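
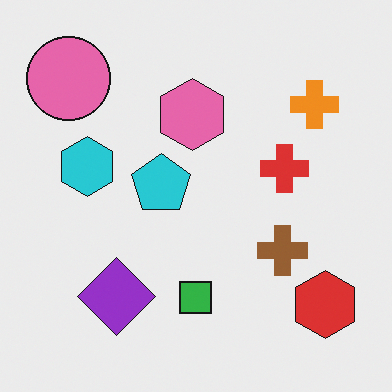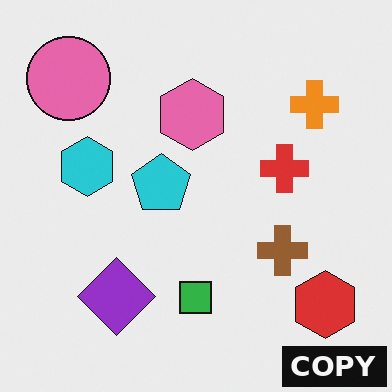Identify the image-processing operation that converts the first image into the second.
This is the original image watermarked with the text "COPY" in the lower-right corner.

A dark label reading "COPY" appears in the lower-right corner.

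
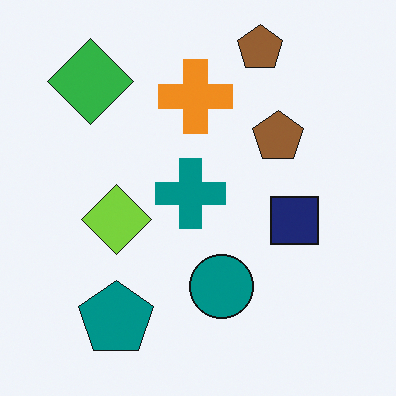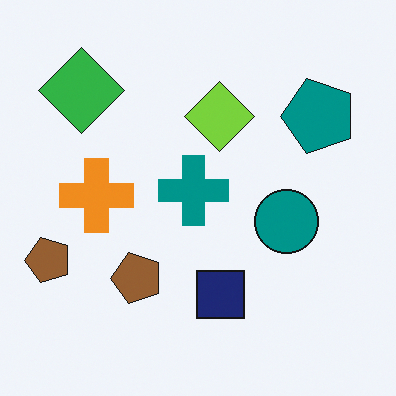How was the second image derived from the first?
It was transposed (reflected across the top-left ↔ bottom-right diagonal).

Shapes have swapped their row and column positions — what was in the top-right is now in the bottom-left — a diagonal reflection.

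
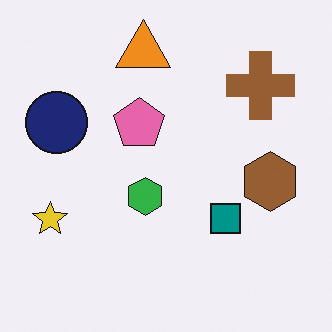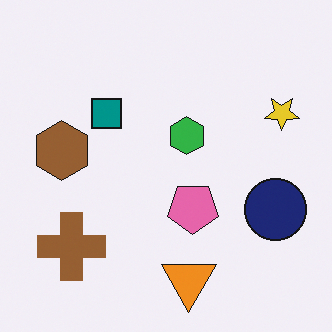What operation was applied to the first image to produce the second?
This is the original image rotated 180°.

The yellow star sits in the left of the first image and the right of the second — consistent with a whole-image 180° rotation.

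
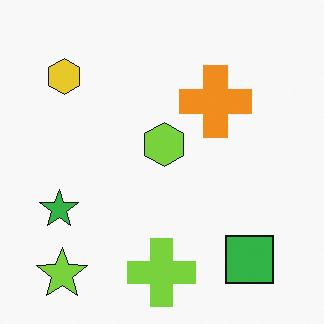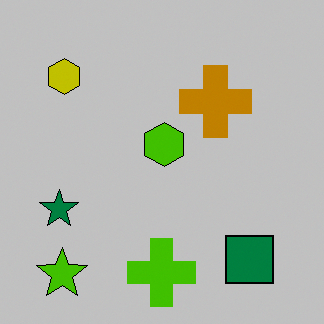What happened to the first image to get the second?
It was aggressively posterized.

Each flat color has snapped to a coarser quantized level — most visibly, the near-white background has dropped to a flat grey.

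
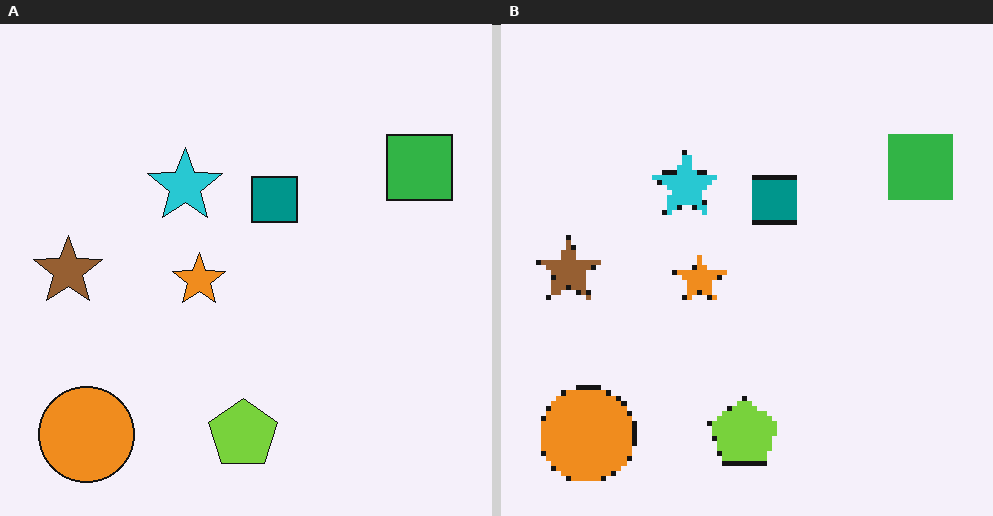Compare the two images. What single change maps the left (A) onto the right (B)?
The image was lightly pixelated (a mild mosaic effect).

Shapes are reduced to large square blocks; fine edges and outlines are lost — a downscale-then-upscale (mosaic) effect.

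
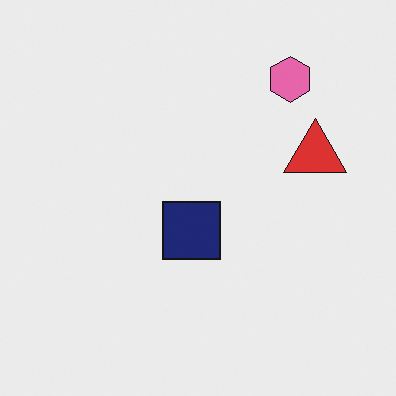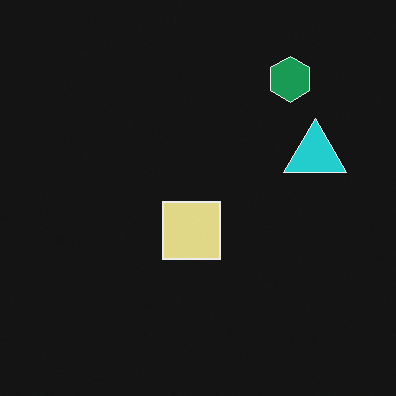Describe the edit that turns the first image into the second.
It was color-inverted (negative).

The light background has become dark and every shape's color is its complement — a photographic negative.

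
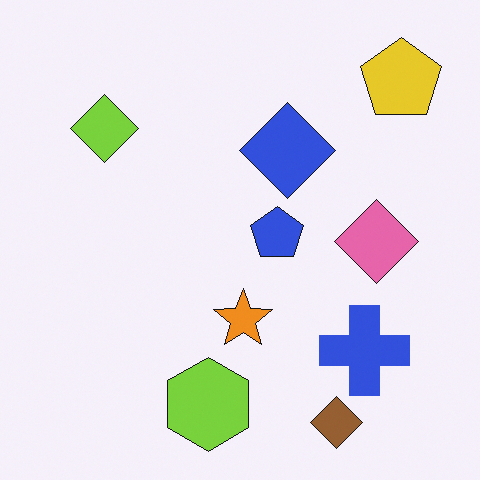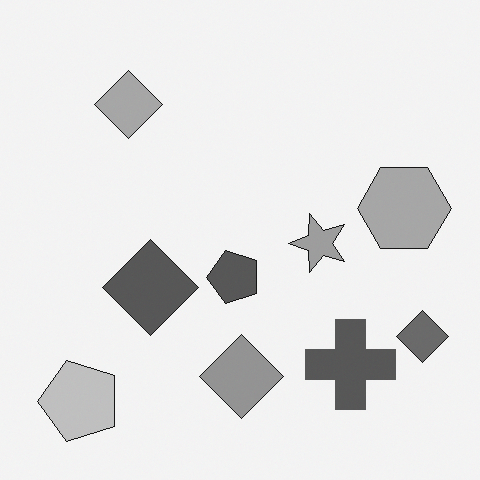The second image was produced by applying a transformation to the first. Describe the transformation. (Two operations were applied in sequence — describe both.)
It was converted to grayscale, then transposed (reflected across the top-left ↔ bottom-right diagonal).

All color is removed — every shape is now a shade of grey. Shapes have swapped their row and column positions — what was in the top-right is now in the bottom-left — a diagonal reflection.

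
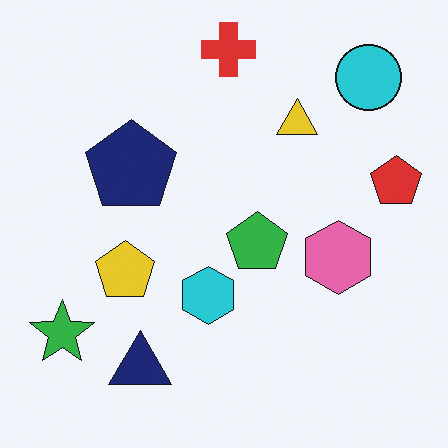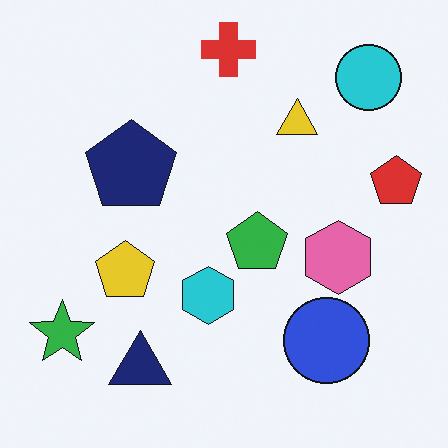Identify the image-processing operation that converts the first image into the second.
Overlaid with an additional blue circle.

A blue circle appears in the second image that is absent from the first.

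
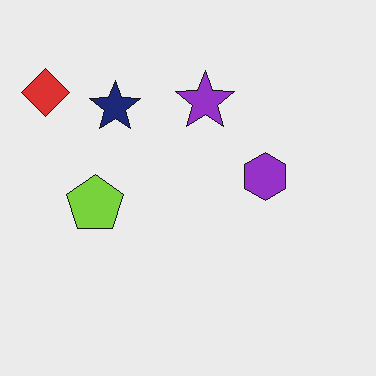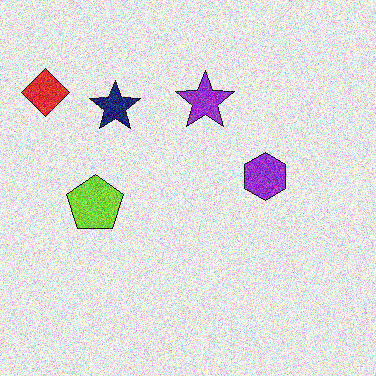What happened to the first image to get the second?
It was degraded with a thick layer of grain.

Random speckle covers the whole image, including the flat background.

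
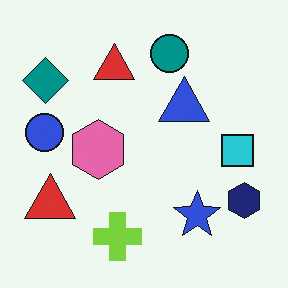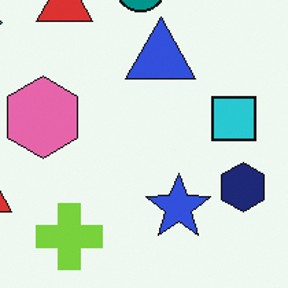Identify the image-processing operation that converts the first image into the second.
This is the original image cropped slightly and scaled back up.

The visible shapes are larger and the field of view is narrower; shapes near the original edges may be partly or wholly outside the frame — a crop-and-rescale.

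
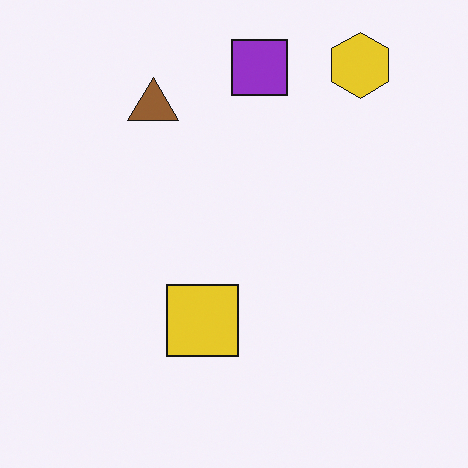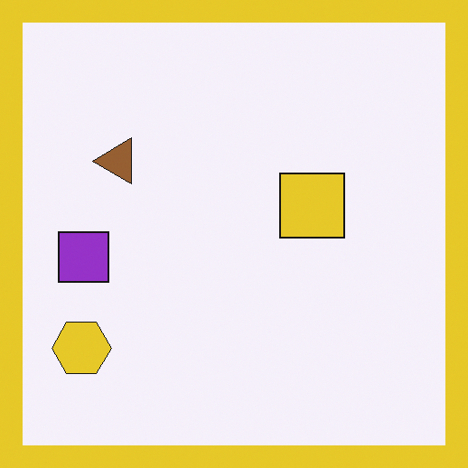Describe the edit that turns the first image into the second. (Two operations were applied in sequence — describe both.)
The transformation is: transposed (reflected across the top-left ↔ bottom-right diagonal), then framed with a yellow border.

Shapes have swapped their row and column positions — what was in the top-right is now in the bottom-left — a diagonal reflection. A solid yellow frame runs around the edge of the second image, with the content slightly shrunk inside it.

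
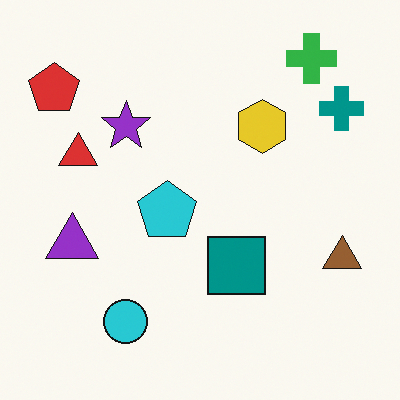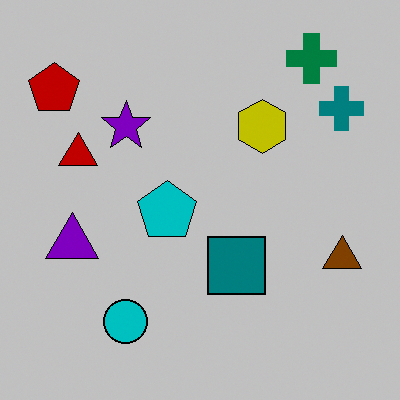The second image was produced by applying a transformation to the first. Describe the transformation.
The transformation is: aggressively posterized.

Each flat color has snapped to a coarser quantized level — most visibly, the near-white background has dropped to a flat grey.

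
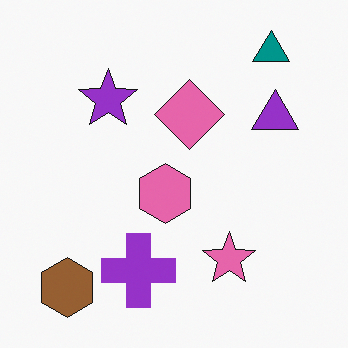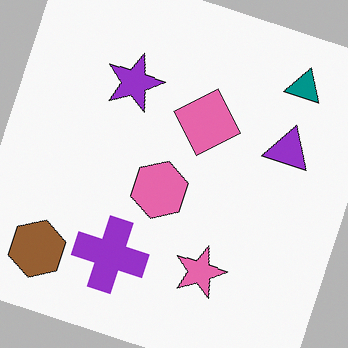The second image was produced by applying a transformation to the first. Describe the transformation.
The image was rotated clockwise by a moderate amount.

Every shape is tilted by the same angle and the image corners show triangular fill wedges — a whole-image rotation by a non-right angle.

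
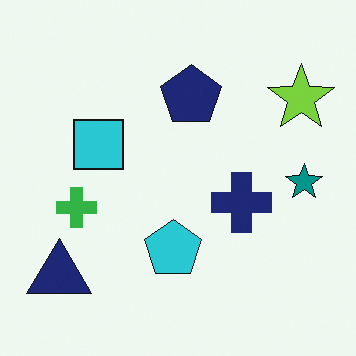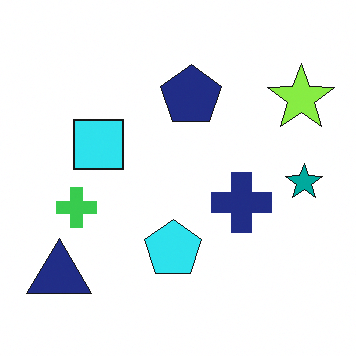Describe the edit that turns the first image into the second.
It was slightly brightened.

Every pixel — background and shapes alike — is uniformly brightened.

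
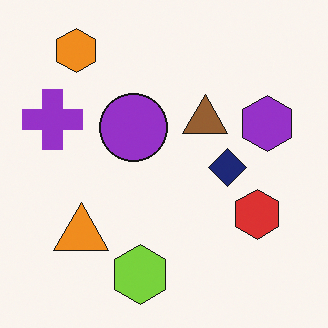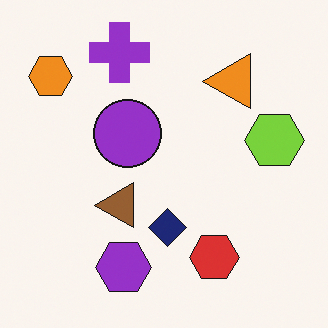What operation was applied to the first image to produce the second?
The transformation is: transposed (reflected across the top-left ↔ bottom-right diagonal).

Shapes have swapped their row and column positions — what was in the top-right is now in the bottom-left — a diagonal reflection.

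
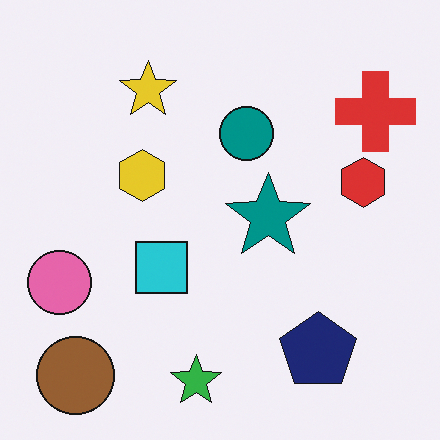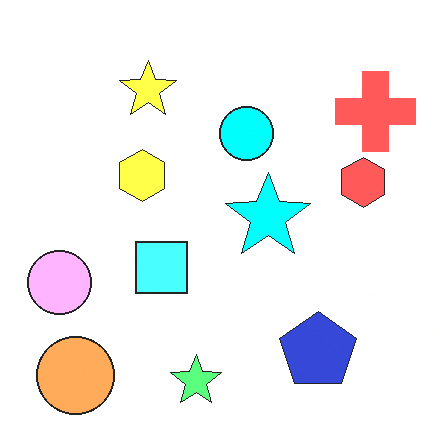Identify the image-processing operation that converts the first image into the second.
The transformation is: substantially brightened.

Every pixel — background and shapes alike — is uniformly brightened.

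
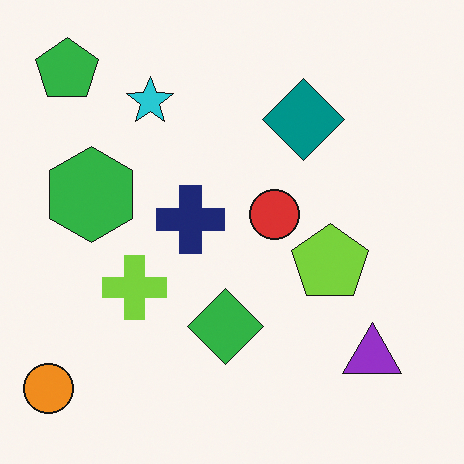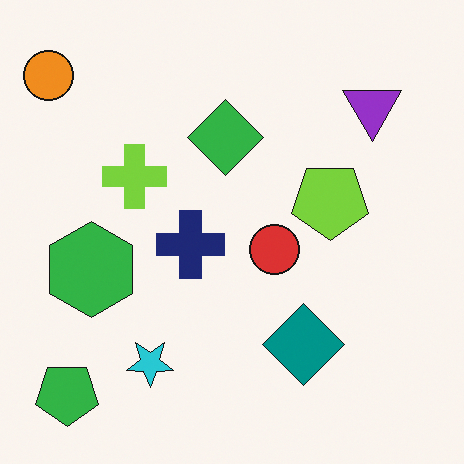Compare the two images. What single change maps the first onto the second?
It was flipped vertically (top ↔ bottom).

The green pentagon is in the top-left of the first image and the bottom-left of the second — shapes on opposite sides of the horizontal midline have swapped in a mirror flip.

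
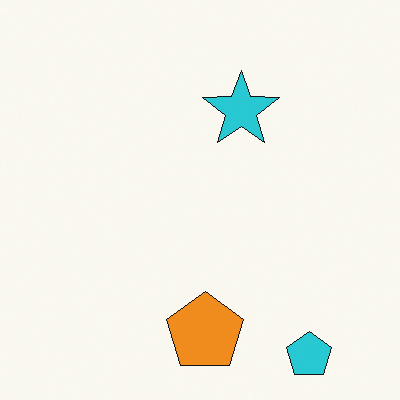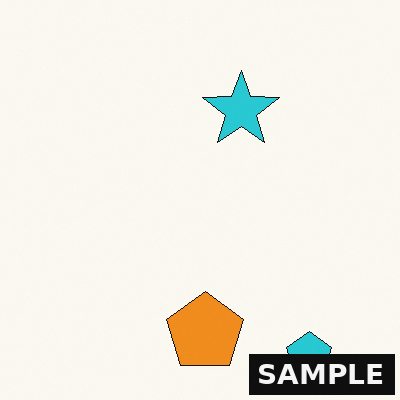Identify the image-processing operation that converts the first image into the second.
This is the original image watermarked with the text "SAMPLE" in the lower-right corner.

A dark label reading "SAMPLE" appears in the lower-right corner.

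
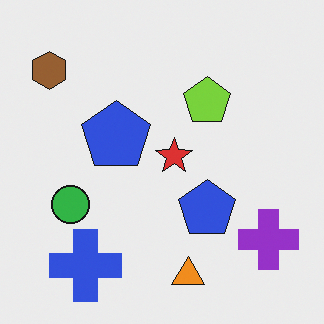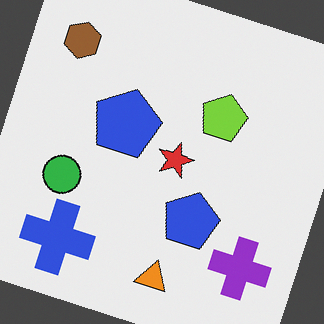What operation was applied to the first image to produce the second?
The image was rotated clockwise by a moderate amount.

Every shape is tilted by the same angle and the image corners show triangular fill wedges — a whole-image rotation by a non-right angle.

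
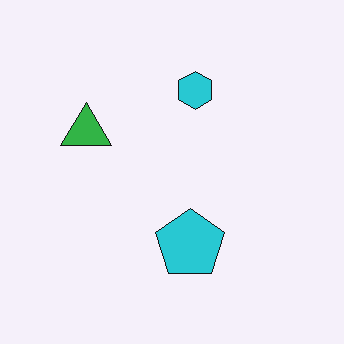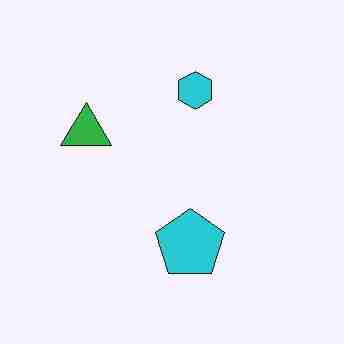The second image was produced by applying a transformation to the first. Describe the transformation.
Degraded with heavy JPEG compression.

Blocky 8×8 compression artifacts appear around shape edges and the flat background shows ringing — characteristic JPEG degradation.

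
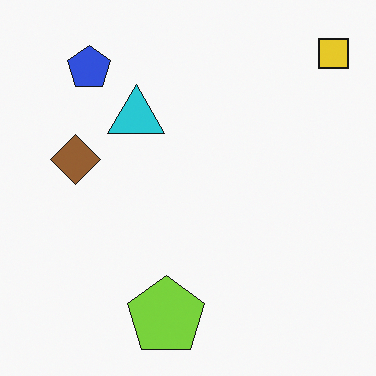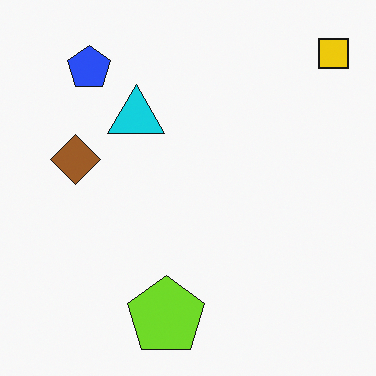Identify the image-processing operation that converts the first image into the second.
This is the original image slightly oversaturated.

All colors are more vivid — a global saturation change.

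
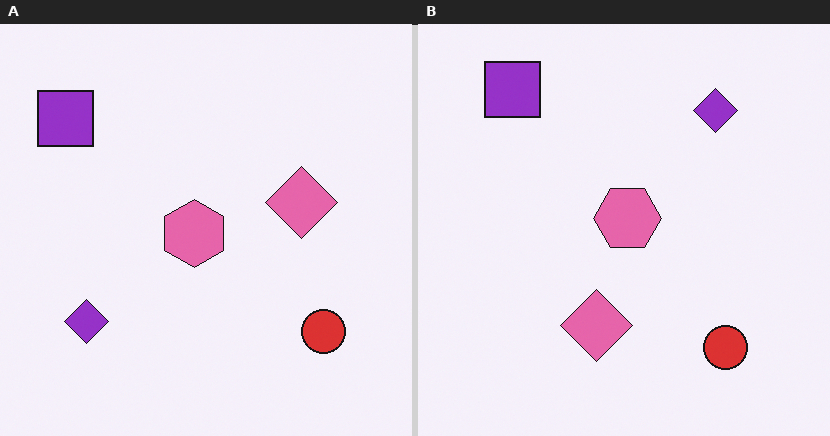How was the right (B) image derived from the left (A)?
The transformation is: transposed (reflected across the top-left ↔ bottom-right diagonal).

Shapes have swapped their row and column positions — what was in the top-right is now in the bottom-left — a diagonal reflection.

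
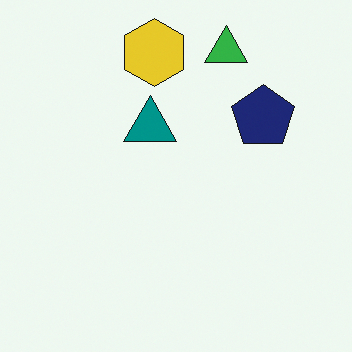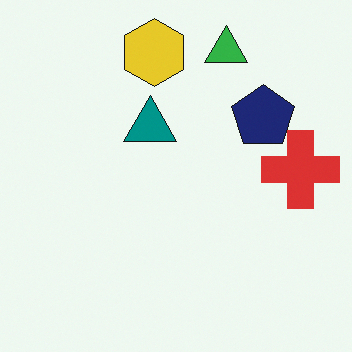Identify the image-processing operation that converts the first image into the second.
This is the original image overlaid with an additional red cross.

A red cross appears in the second image that is absent from the first.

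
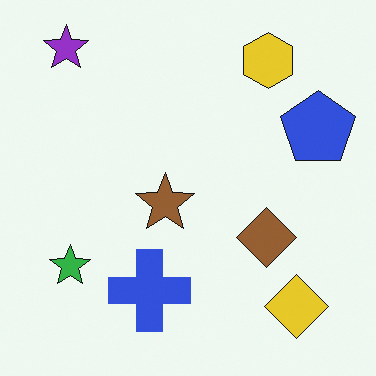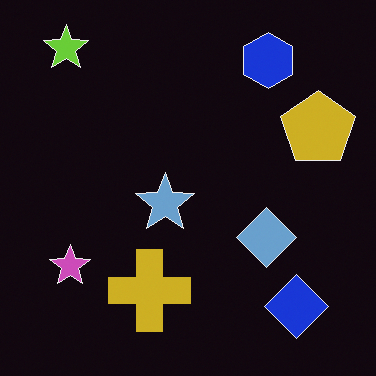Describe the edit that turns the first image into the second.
This is the original image color-inverted (negative).

The light background has become dark and every shape's color is its complement — a photographic negative.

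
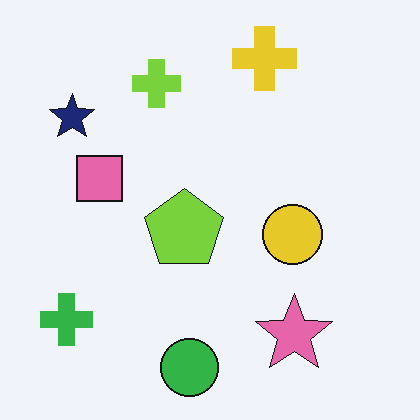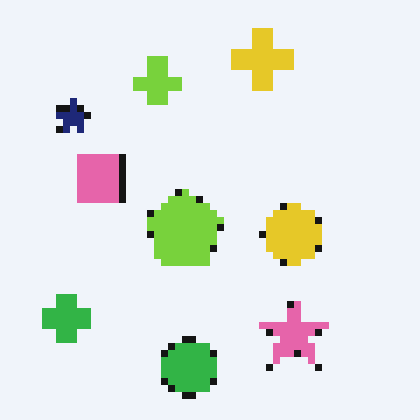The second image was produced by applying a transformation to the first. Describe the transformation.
The image was moderately pixelated.

Shapes are reduced to large square blocks; fine edges and outlines are lost — a downscale-then-upscale (mosaic) effect.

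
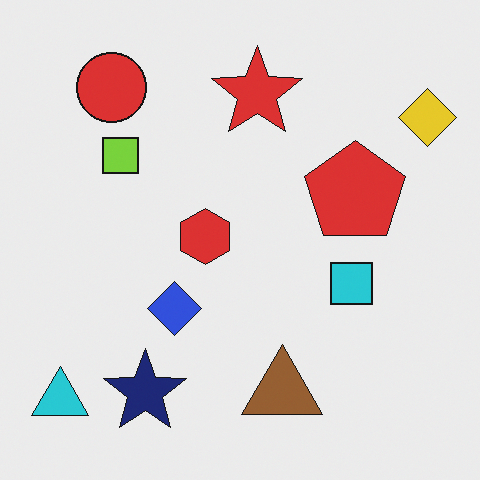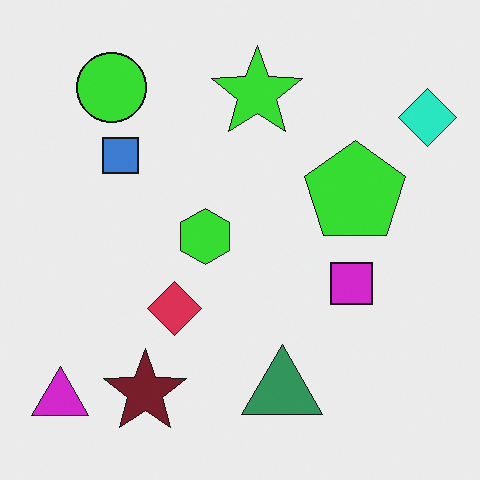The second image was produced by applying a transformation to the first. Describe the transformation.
The second image is the first hue-shifted noticeably.

Every shape's color has rotated by the same amount around the hue wheel — a uniform hue shift.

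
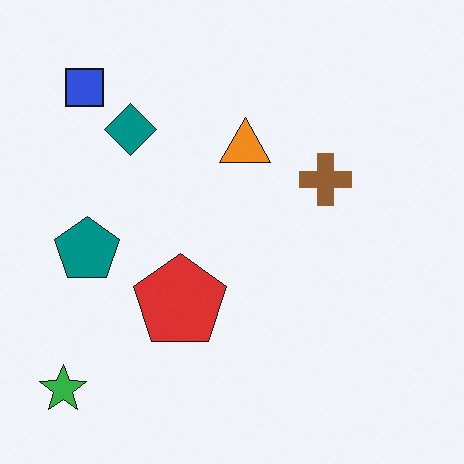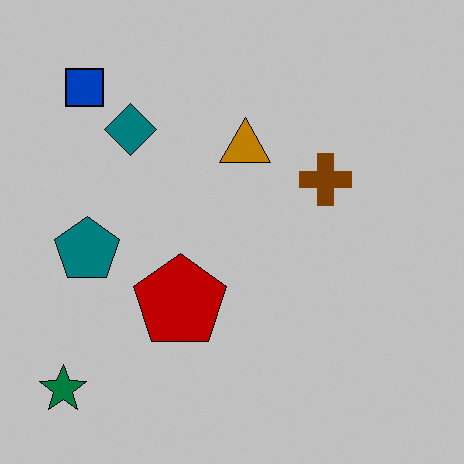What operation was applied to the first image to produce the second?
The second image is the first aggressively posterized.

Each flat color has snapped to a coarser quantized level — most visibly, the near-white background has dropped to a flat grey.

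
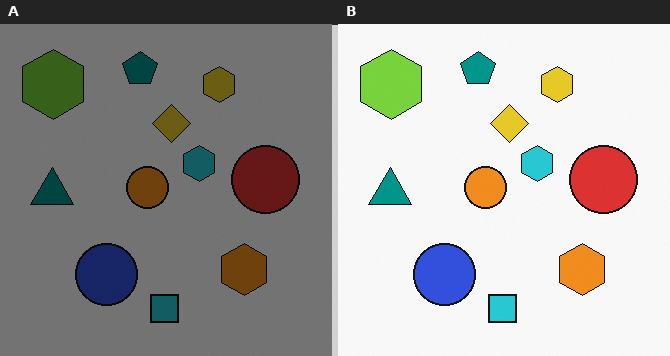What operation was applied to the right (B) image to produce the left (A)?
It was darkened a lot.

Every pixel — background and shapes alike — is uniformly darkened.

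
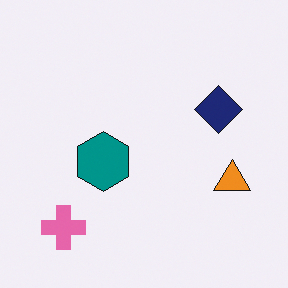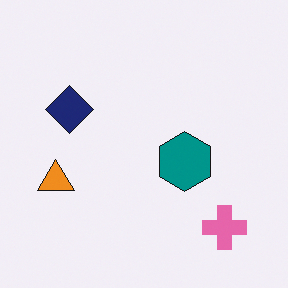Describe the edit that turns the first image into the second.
It was flipped horizontally (left ↔ right).

The orange triangle is in the right of the first image and the left of the second — shapes on opposite sides of the vertical midline have swapped in a mirror flip.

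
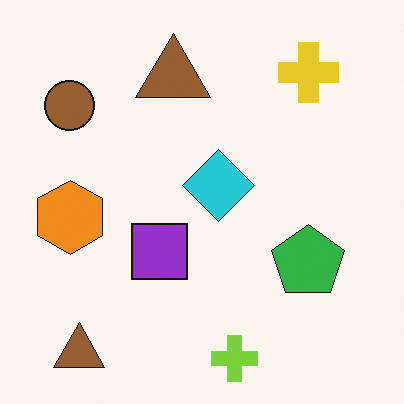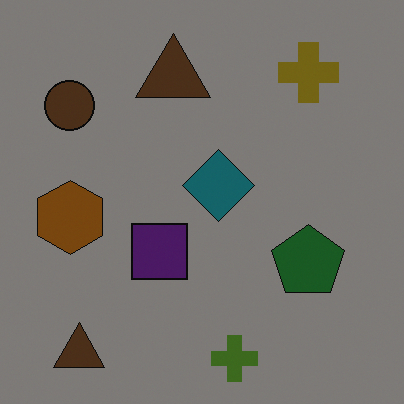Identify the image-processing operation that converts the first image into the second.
This is the original image darkened a lot.

Every pixel — background and shapes alike — is uniformly darkened.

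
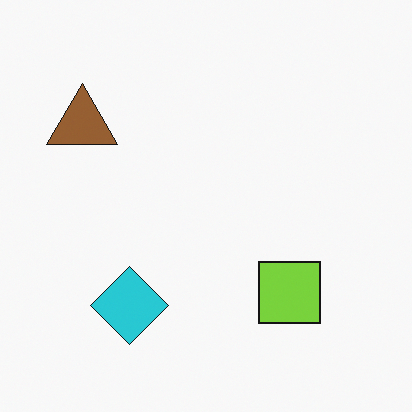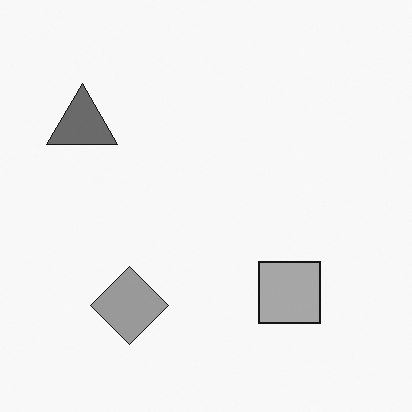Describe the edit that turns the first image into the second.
The image was converted to grayscale.

All color is removed — every shape is now a shade of grey.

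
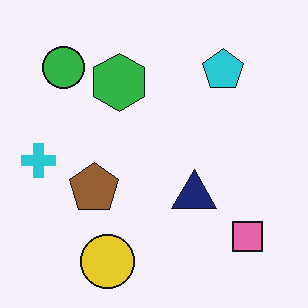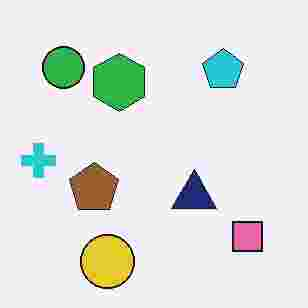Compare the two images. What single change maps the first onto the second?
It was degraded with heavy JPEG compression.

Blocky 8×8 compression artifacts appear around shape edges and the flat background shows ringing — characteristic JPEG degradation.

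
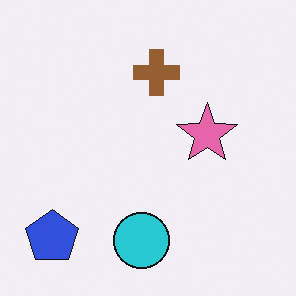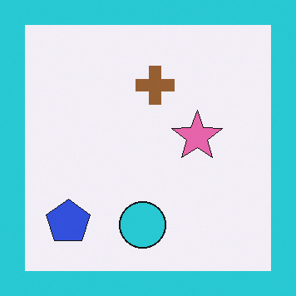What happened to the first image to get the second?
Framed with a cyan border.

A solid cyan frame runs around the edge of the second image, with the content slightly shrunk inside it.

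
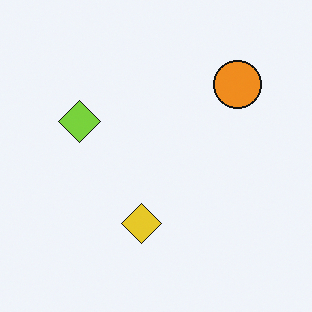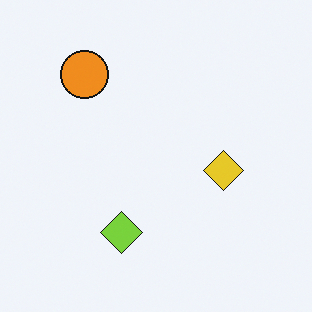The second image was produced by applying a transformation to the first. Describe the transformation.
It was rotated 90° counter-clockwise.

The orange circle sits in the top-right of the first image and the top-left of the second — consistent with a whole-image 90° counter-clockwise rotation.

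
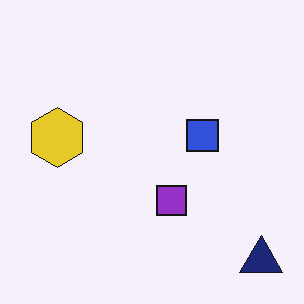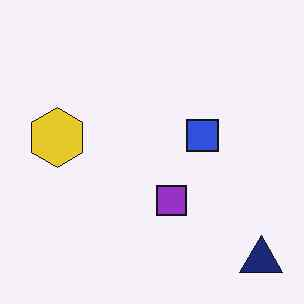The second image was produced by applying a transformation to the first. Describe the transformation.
This is the original image given moderate JPEG compression.

Blocky 8×8 compression artifacts appear around shape edges and the flat background shows ringing — characteristic JPEG degradation.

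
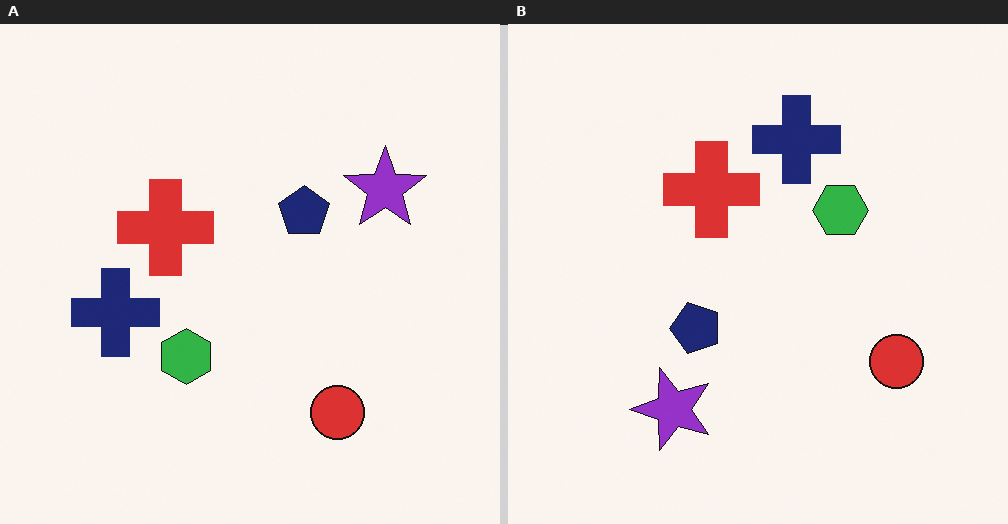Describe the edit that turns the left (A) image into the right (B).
Transposed (reflected across the top-left ↔ bottom-right diagonal).

Shapes have swapped their row and column positions — what was in the top-right is now in the bottom-left — a diagonal reflection.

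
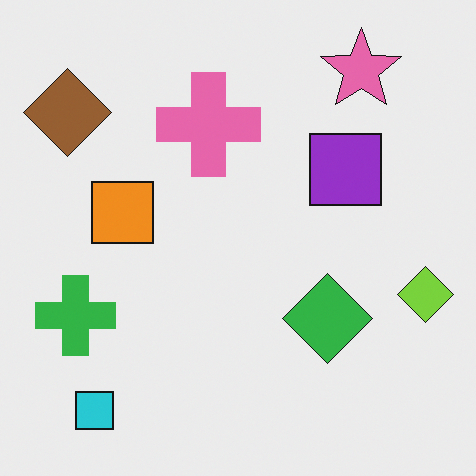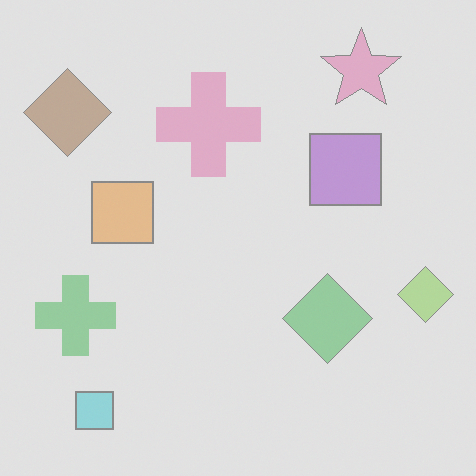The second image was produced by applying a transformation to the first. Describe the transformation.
The image was given much lower contrast.

Tones are pushed toward mid-grey across the whole image — a global contrast change.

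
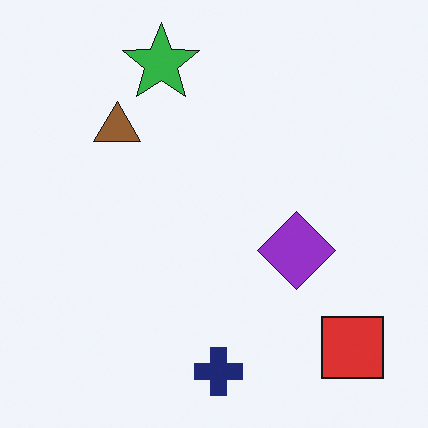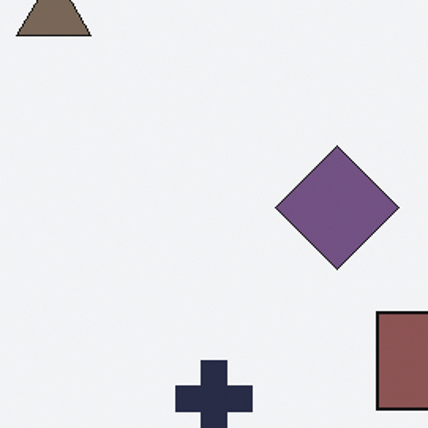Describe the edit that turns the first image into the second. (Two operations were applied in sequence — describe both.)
This is the original image cropped to a modestly smaller region and rescaled, then heavily desaturated.

The visible shapes are larger and the field of view is narrower; shapes near the original edges may be partly or wholly outside the frame — a crop-and-rescale. All colors are more muted and greyish — a global saturation change.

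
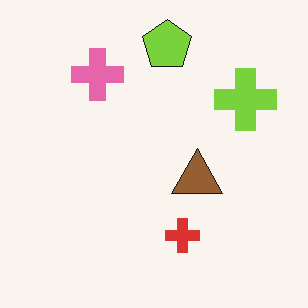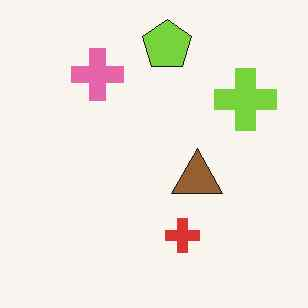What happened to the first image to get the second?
It was given moderate JPEG compression.

Blocky 8×8 compression artifacts appear around shape edges and the flat background shows ringing — characteristic JPEG degradation.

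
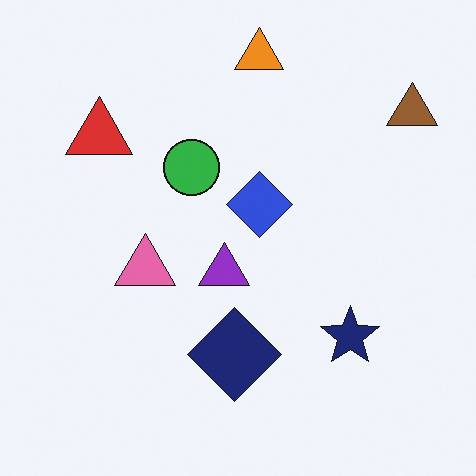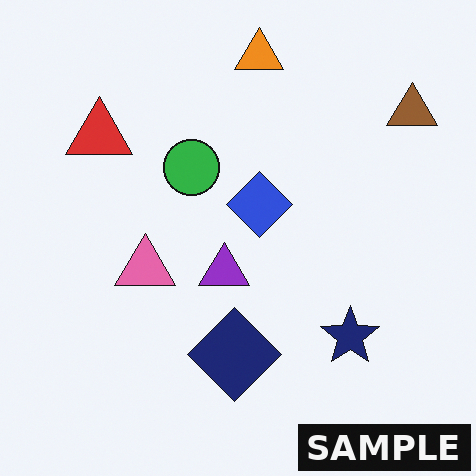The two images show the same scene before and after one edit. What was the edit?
Watermarked with the text "SAMPLE" in the lower-right corner.

A dark label reading "SAMPLE" appears in the lower-right corner.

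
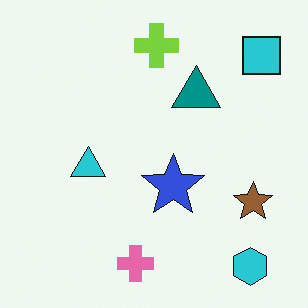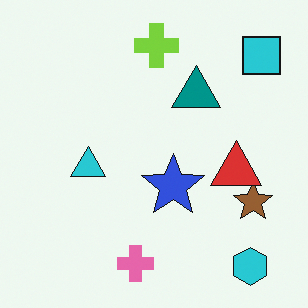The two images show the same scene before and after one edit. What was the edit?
This is the original image overlaid with an additional red triangle.

A red triangle appears in the second image that is absent from the first.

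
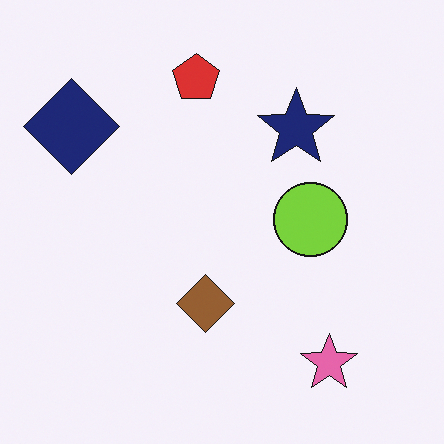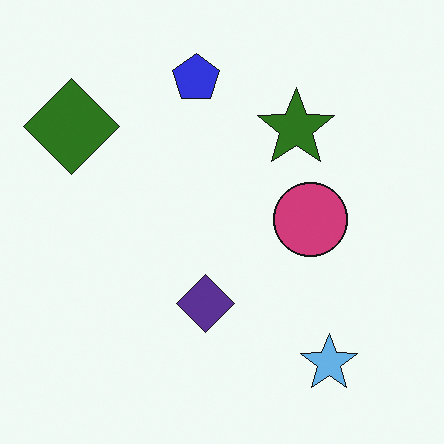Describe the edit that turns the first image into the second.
Hue-shifted by a large amount.

Every shape's color has rotated by the same amount around the hue wheel — a uniform hue shift.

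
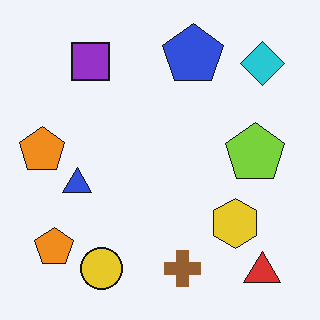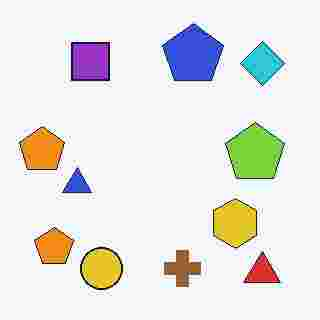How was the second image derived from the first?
This is the original image degraded with heavy JPEG compression.

Blocky 8×8 compression artifacts appear around shape edges and the flat background shows ringing — characteristic JPEG degradation.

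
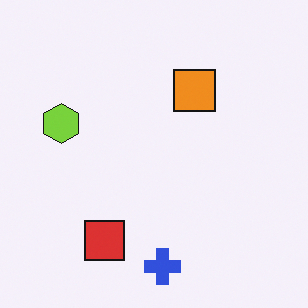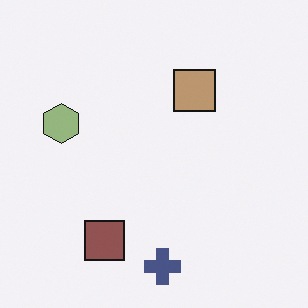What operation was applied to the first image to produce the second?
Heavily desaturated.

All colors are more muted and greyish — a global saturation change.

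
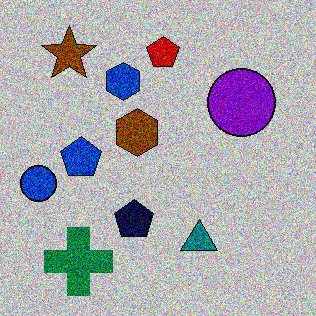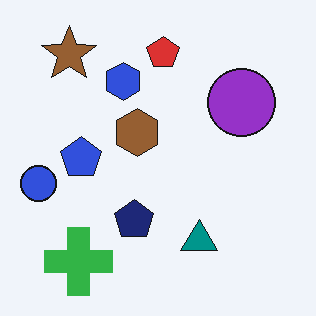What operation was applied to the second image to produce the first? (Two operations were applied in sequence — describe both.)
The transformation is: aggressively posterized, then degraded with heavy additive noise.

Each flat color has snapped to a coarser quantized level — most visibly, the near-white background has dropped to a flat grey. Random speckle covers the whole image, including the flat background.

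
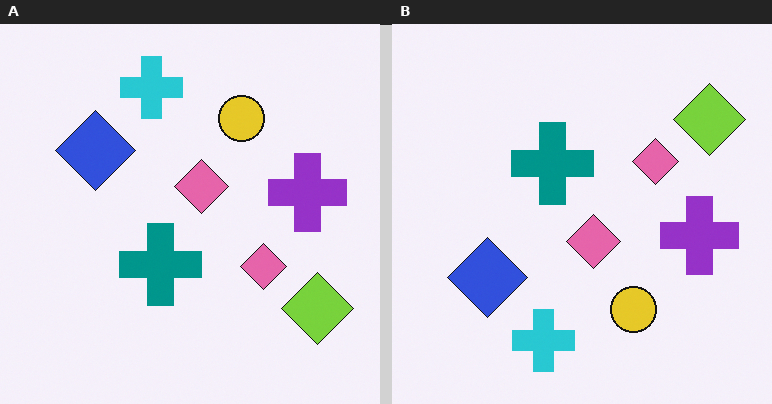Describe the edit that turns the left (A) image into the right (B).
It was flipped vertically (top ↔ bottom).

The cyan cross is in the top of the left (A) image and the bottom of the right (B) — shapes on opposite sides of the horizontal midline have swapped in a mirror flip.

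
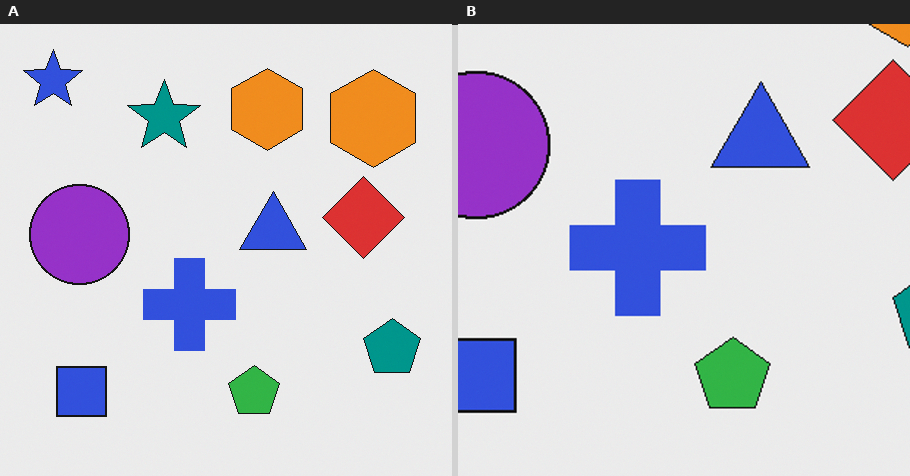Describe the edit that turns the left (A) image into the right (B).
The transformation is: cropped to a modestly smaller region and rescaled.

The visible shapes are larger and the field of view is narrower; shapes near the original edges may be partly or wholly outside the frame — a crop-and-rescale.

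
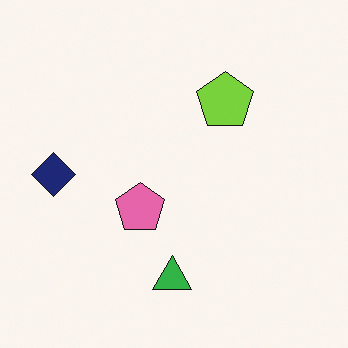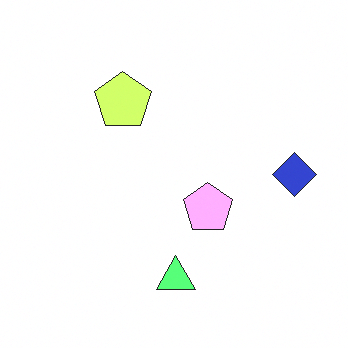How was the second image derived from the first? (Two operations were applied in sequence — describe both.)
The image was brightened a lot, then flipped horizontally (left ↔ right).

Every pixel — background and shapes alike — is uniformly brightened. The navy diamond is in the left of the first image and the right of the second — shapes on opposite sides of the vertical midline have swapped in a mirror flip.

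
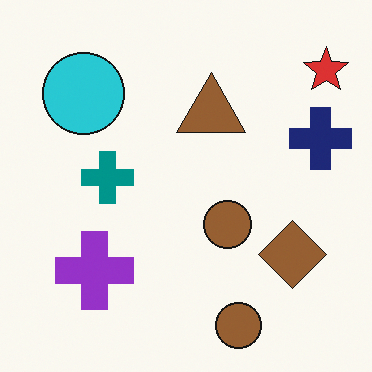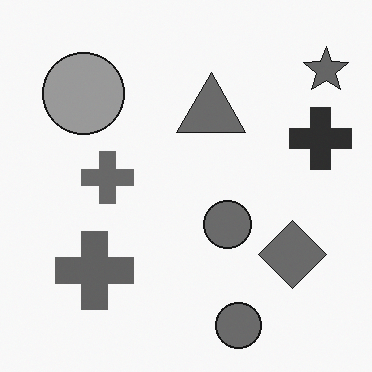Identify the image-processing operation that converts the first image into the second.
The transformation is: converted to grayscale.

All color is removed — every shape is now a shade of grey.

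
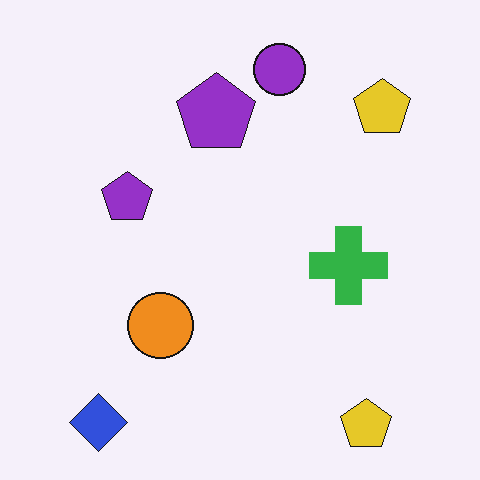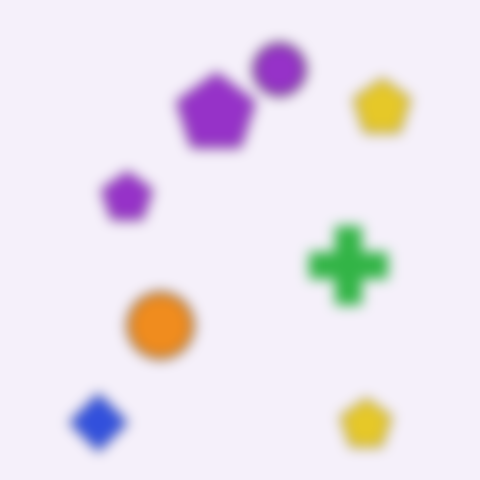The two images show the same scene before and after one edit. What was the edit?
The image was heavily blurred.

Shape edges and outlines are uniformly softened across the whole image.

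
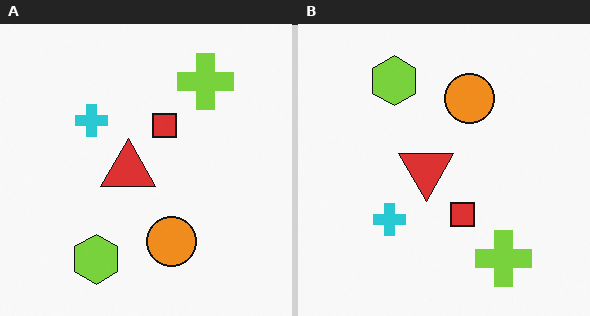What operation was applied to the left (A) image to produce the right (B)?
This is the original image flipped vertically (top ↔ bottom).

The lime cross is in the top-right of the left (A) image and the bottom-right of the right (B) — shapes on opposite sides of the horizontal midline have swapped in a mirror flip.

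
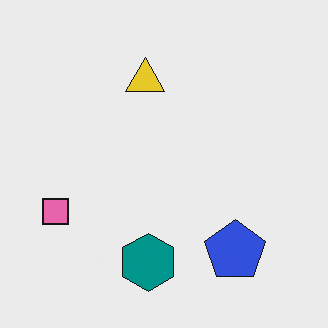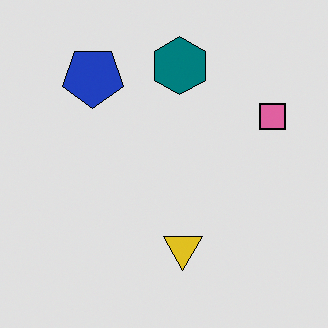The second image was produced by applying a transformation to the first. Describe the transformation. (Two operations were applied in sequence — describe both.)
This is the original image rotated 180°, then moderately posterized.

The pink square sits in the left of the first image and the right of the second — consistent with a whole-image 180° rotation. Each flat color has snapped to a coarser quantized level — most visibly, the near-white background has dropped to a flat grey.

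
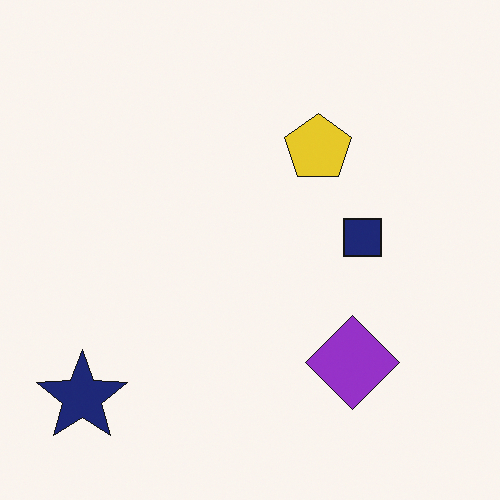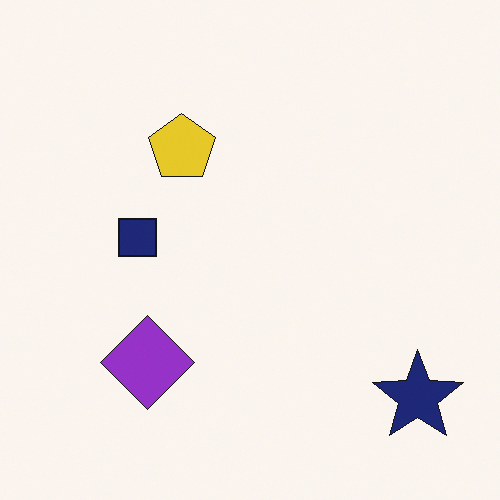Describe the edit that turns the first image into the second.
Flipped horizontally (left ↔ right).

The navy star is in the bottom-left of the first image and the bottom-right of the second — shapes on opposite sides of the vertical midline have swapped in a mirror flip.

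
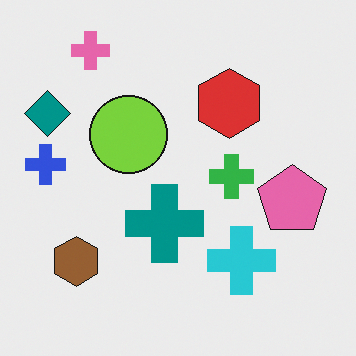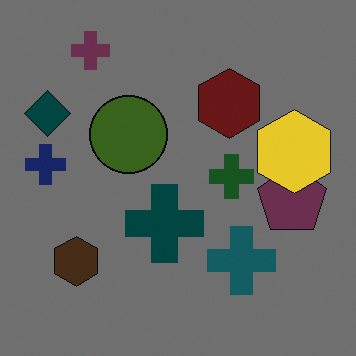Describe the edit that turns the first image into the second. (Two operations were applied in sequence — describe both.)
Substantially darkened, then overlaid with an additional yellow hexagon.

Every pixel — background and shapes alike — is uniformly darkened. A yellow hexagon appears in the second image that is absent from the first.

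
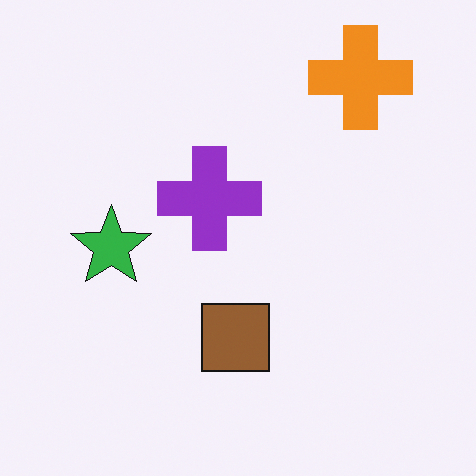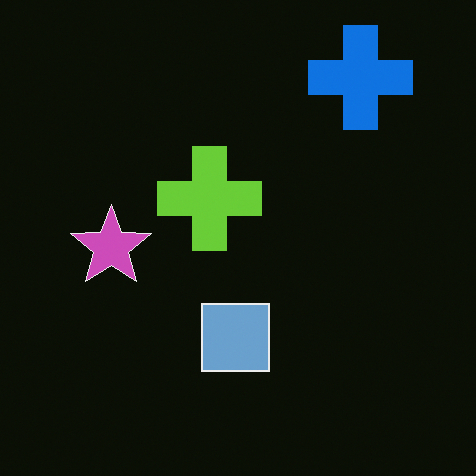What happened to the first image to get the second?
This is the original image color-inverted (negative).

The light background has become dark and every shape's color is its complement — a photographic negative.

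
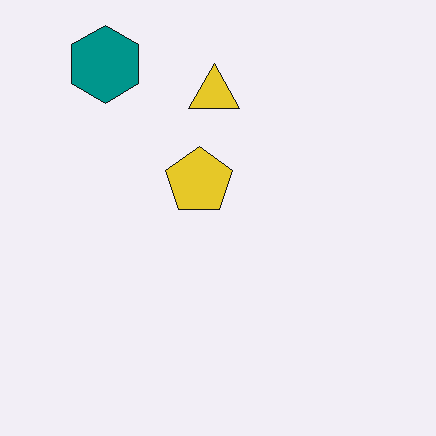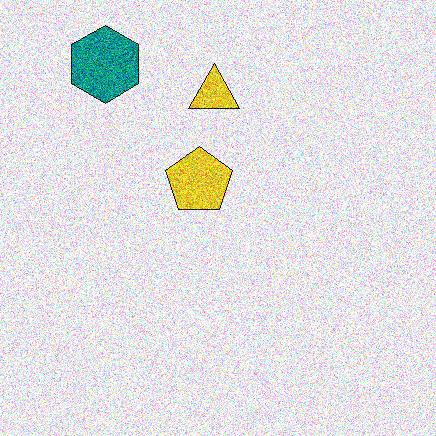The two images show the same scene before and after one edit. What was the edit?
The second image is the first degraded with heavy additive noise.

Random speckle covers the whole image, including the flat background.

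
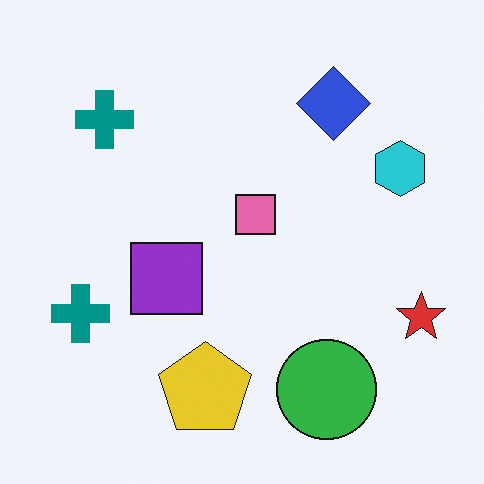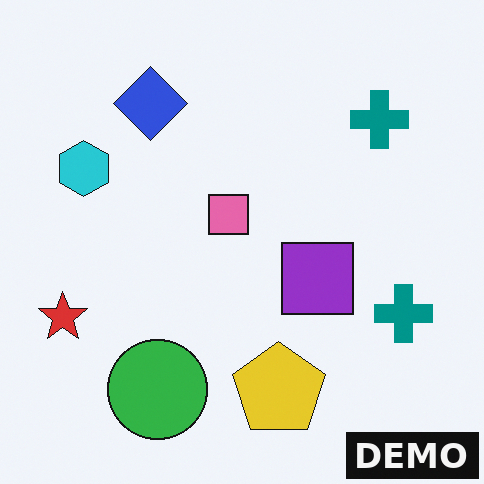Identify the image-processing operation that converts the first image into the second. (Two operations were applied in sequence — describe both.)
Flipped horizontally (left ↔ right), then watermarked with the text "DEMO" in the lower-right corner.

The red star is in the right of the first image and the left of the second — shapes on opposite sides of the vertical midline have swapped in a mirror flip. A dark label reading "DEMO" appears in the lower-right corner.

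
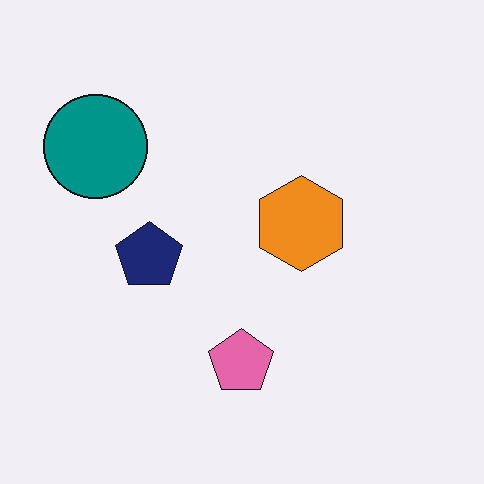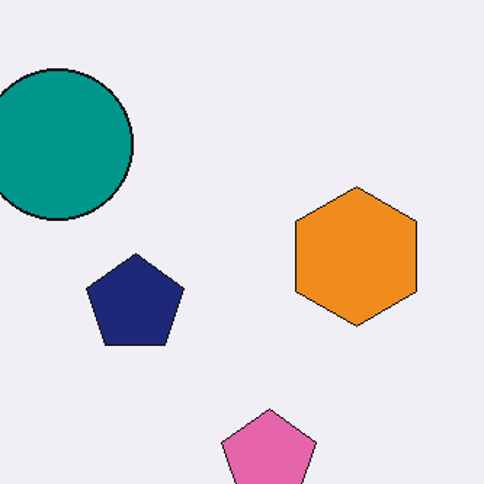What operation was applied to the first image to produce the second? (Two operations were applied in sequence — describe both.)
It was cropped to a modestly smaller region and rescaled, then given moderate JPEG compression.

The visible shapes are larger and the field of view is narrower; shapes near the original edges may be partly or wholly outside the frame — a crop-and-rescale. Blocky 8×8 compression artifacts appear around shape edges and the flat background shows ringing — characteristic JPEG degradation.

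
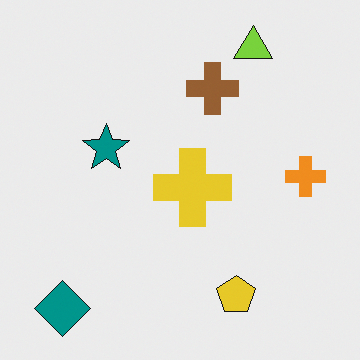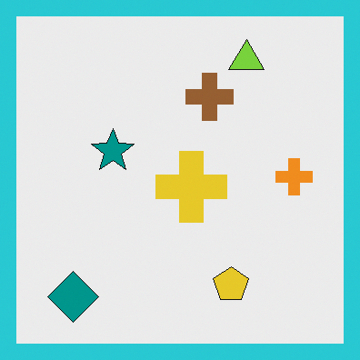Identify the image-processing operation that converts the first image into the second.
It was framed with a cyan border.

A solid cyan frame runs around the edge of the second image, with the content slightly shrunk inside it.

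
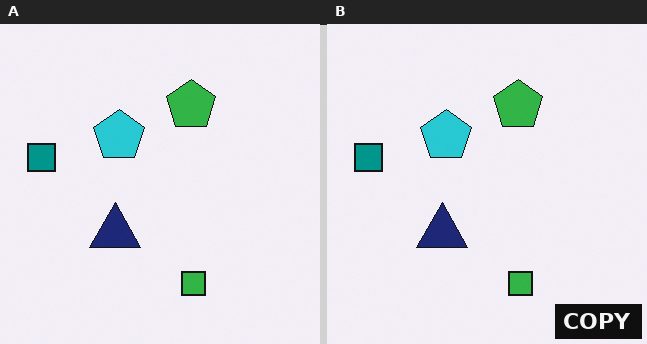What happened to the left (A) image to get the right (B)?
The image was watermarked with the text "COPY" in the lower-right corner.

A dark label reading "COPY" appears in the lower-right corner.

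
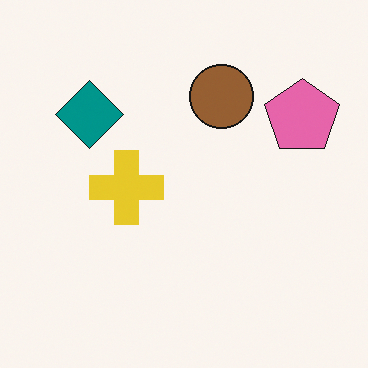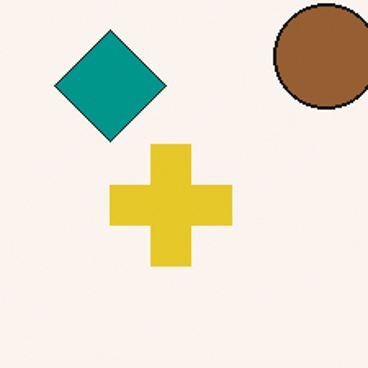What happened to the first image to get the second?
It was cropped tightly and scaled back up.

The visible shapes are larger and the field of view is narrower; shapes near the original edges may be partly or wholly outside the frame — a crop-and-rescale.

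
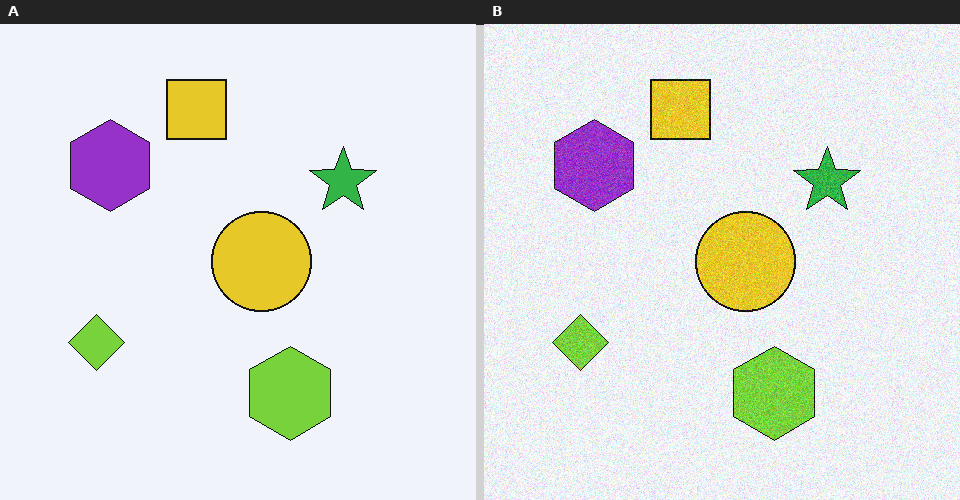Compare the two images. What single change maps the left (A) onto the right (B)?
The transformation is: degraded with visible gaussian noise.

Random speckle covers the whole image, including the flat background.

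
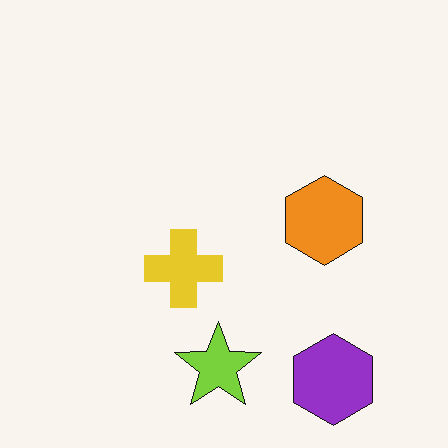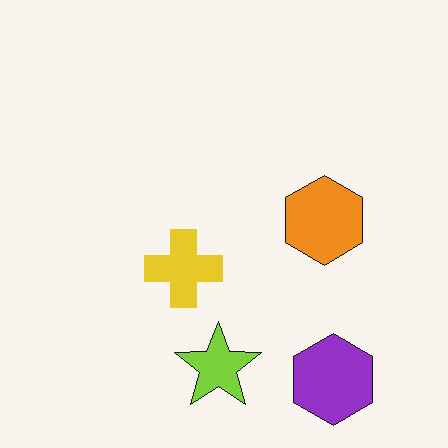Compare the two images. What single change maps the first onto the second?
The image was given moderate JPEG compression.

Blocky 8×8 compression artifacts appear around shape edges and the flat background shows ringing — characteristic JPEG degradation.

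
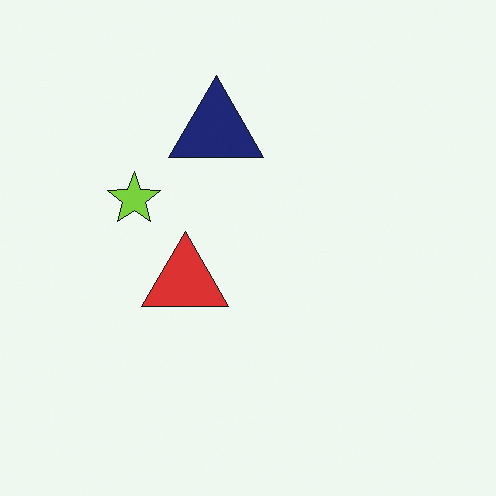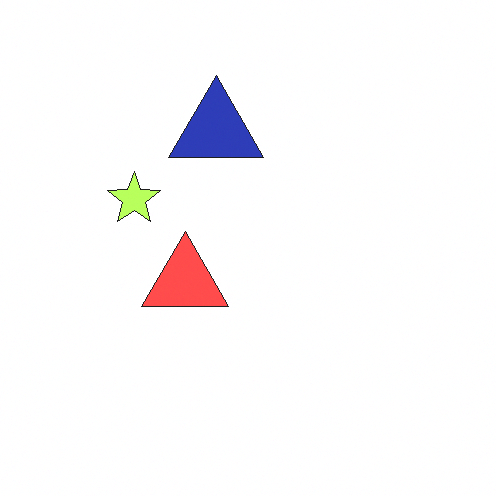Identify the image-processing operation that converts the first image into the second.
The image was brightened a lot.

Every pixel — background and shapes alike — is uniformly brightened.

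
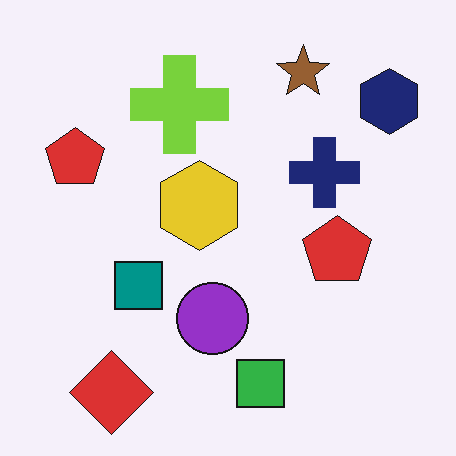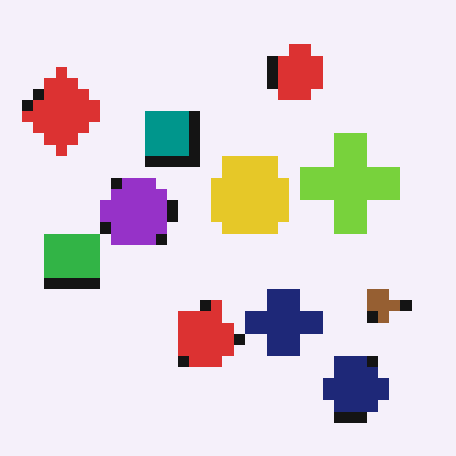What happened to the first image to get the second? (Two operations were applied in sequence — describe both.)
It was rotated 90° clockwise, then heavily pixelated into large blocks.

The navy hexagon sits in the top-right of the first image and the bottom-right of the second — consistent with a whole-image 90° clockwise rotation. Shapes are reduced to large square blocks; fine edges and outlines are lost — a downscale-then-upscale (mosaic) effect.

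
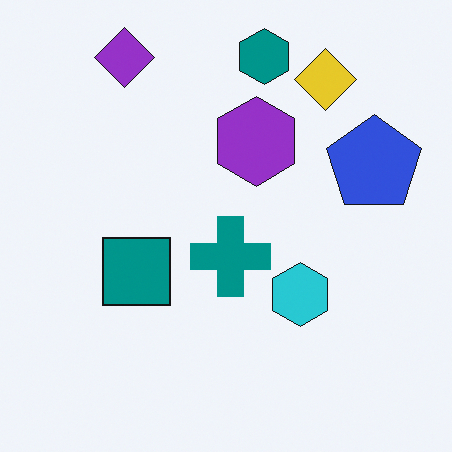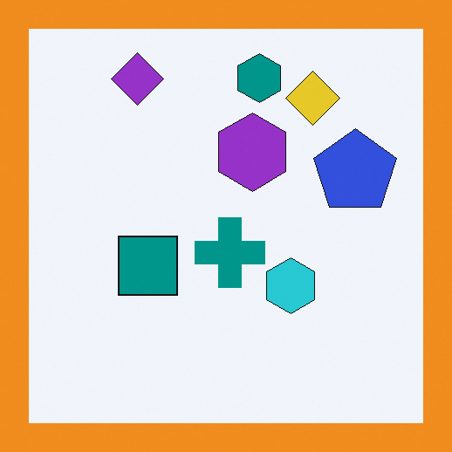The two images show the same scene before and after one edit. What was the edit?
Framed with a orange border.

A solid orange frame runs around the edge of the second image, with the content slightly shrunk inside it.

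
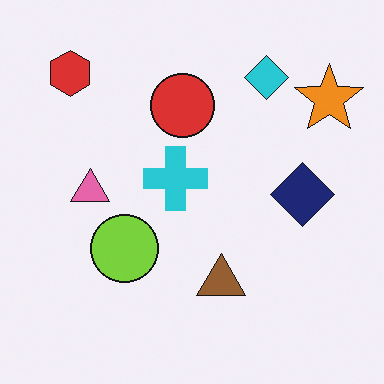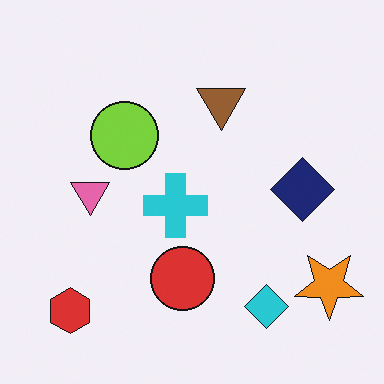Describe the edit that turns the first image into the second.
This is the original image flipped vertically (top ↔ bottom).

The red hexagon is in the top-left of the first image and the bottom-left of the second — shapes on opposite sides of the horizontal midline have swapped in a mirror flip.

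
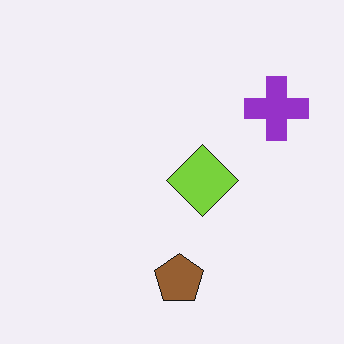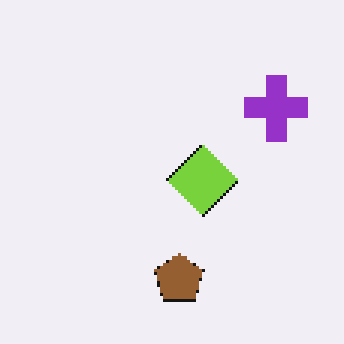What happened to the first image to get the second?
Mildly pixelated.

Shapes are reduced to large square blocks; fine edges and outlines are lost — a downscale-then-upscale (mosaic) effect.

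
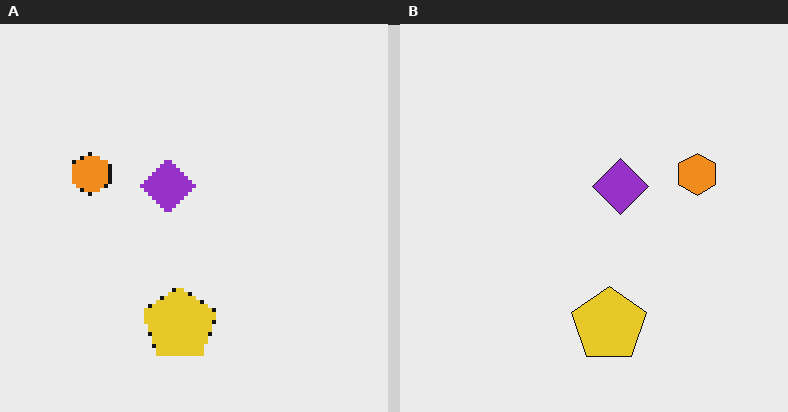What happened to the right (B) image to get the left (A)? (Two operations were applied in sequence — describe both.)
The left (A) image is the right (B) mildly pixelated, then flipped horizontally (left ↔ right).

Shapes are reduced to large square blocks; fine edges and outlines are lost — a downscale-then-upscale (mosaic) effect. The orange hexagon is in the right of the right (B) image and the left of the left (A) — shapes on opposite sides of the vertical midline have swapped in a mirror flip.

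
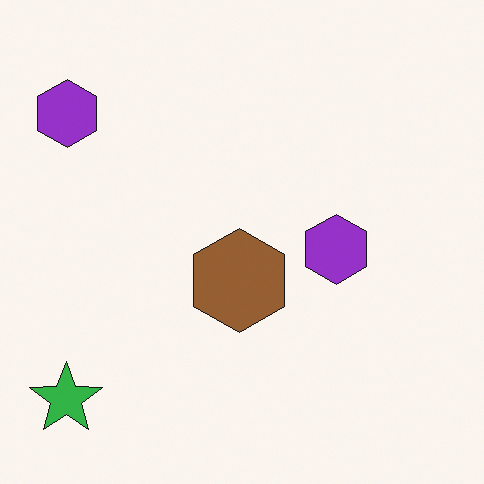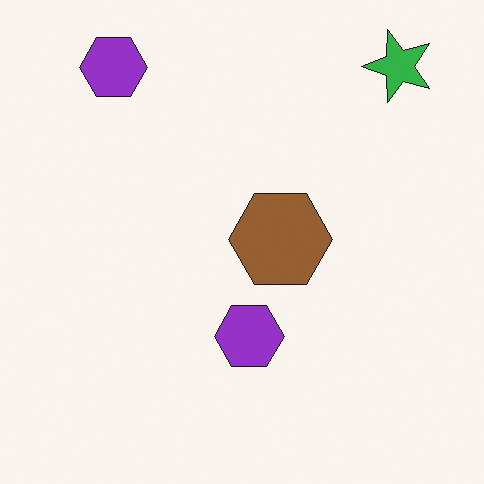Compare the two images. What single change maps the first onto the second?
The second image is the first transposed (reflected across the top-left ↔ bottom-right diagonal).

Shapes have swapped their row and column positions — what was in the top-right is now in the bottom-left — a diagonal reflection.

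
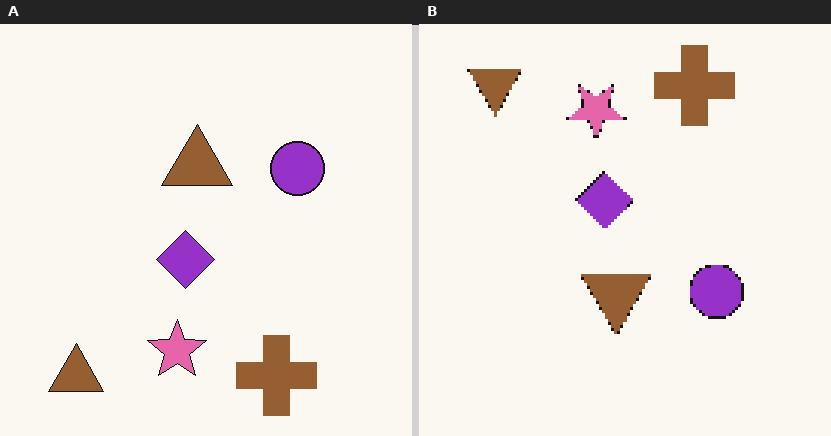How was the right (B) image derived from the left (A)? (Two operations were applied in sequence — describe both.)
The right (B) image is the left (A) lightly pixelated (a mild mosaic effect), then flipped vertically (top ↔ bottom).

Shapes are reduced to large square blocks; fine edges and outlines are lost — a downscale-then-upscale (mosaic) effect. The brown cross is in the bottom-right of the left (A) image and the top-right of the right (B) — shapes on opposite sides of the horizontal midline have swapped in a mirror flip.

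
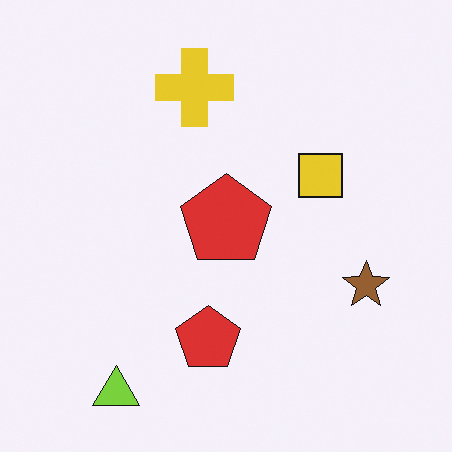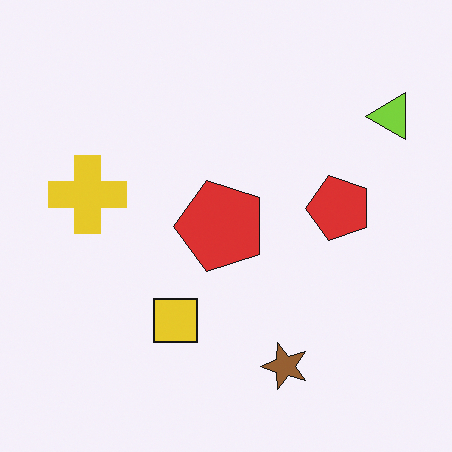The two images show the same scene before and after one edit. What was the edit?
The second image is the first transposed (reflected across the top-left ↔ bottom-right diagonal).

Shapes have swapped their row and column positions — what was in the top-right is now in the bottom-left — a diagonal reflection.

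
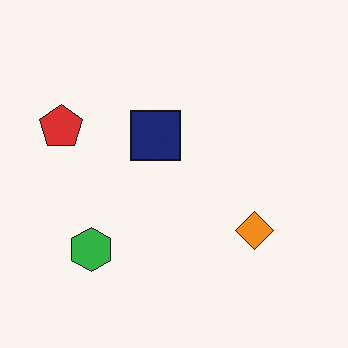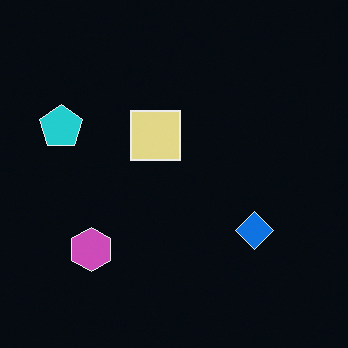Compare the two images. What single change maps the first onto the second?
The transformation is: color-inverted (negative).

The light background has become dark and every shape's color is its complement — a photographic negative.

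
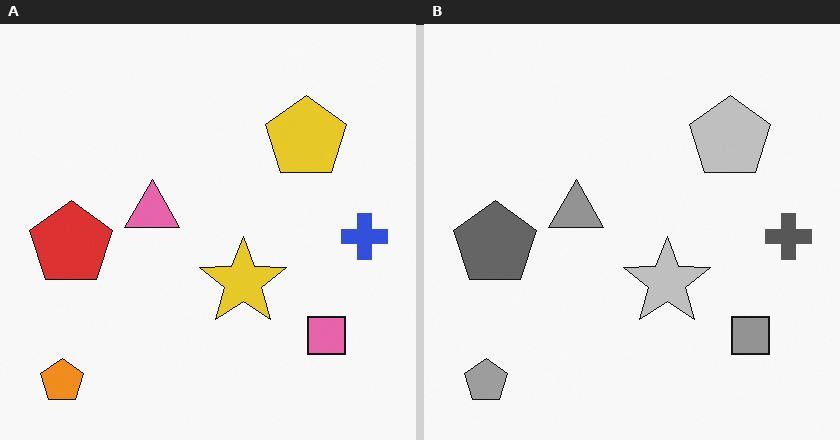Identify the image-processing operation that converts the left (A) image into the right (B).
This is the original image converted to grayscale.

All color is removed — every shape is now a shade of grey.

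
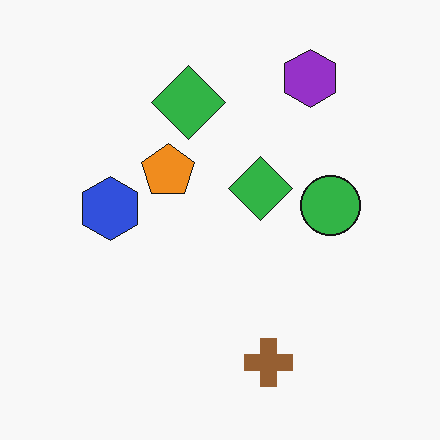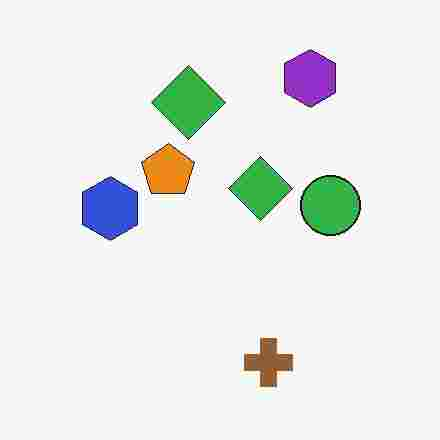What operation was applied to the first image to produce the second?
The second image is the first heavily JPEG-compressed with obvious blocking artifacts.

Blocky 8×8 compression artifacts appear around shape edges and the flat background shows ringing — characteristic JPEG degradation.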